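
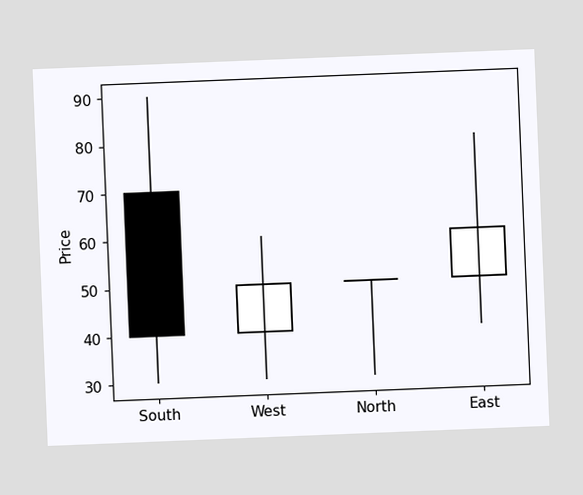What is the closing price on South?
40

The chart is tilted about 2° counter-clockwise. The South candle closes at 40.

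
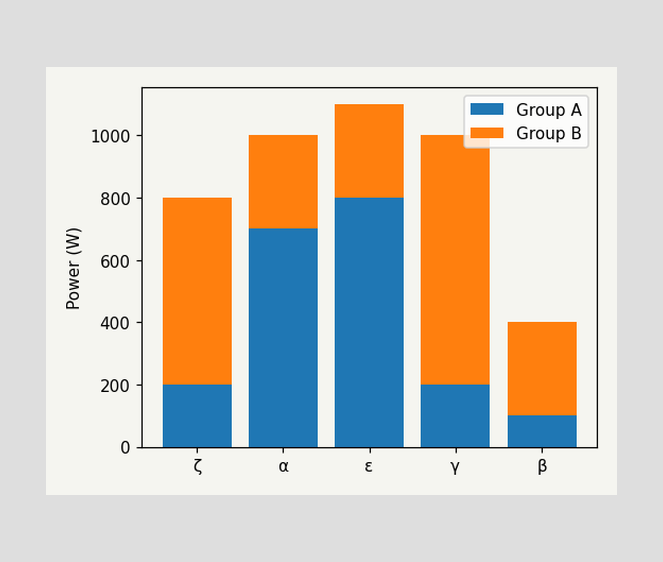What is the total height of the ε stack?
1100W

The ε stack's top reaches 1100W on the y-axis.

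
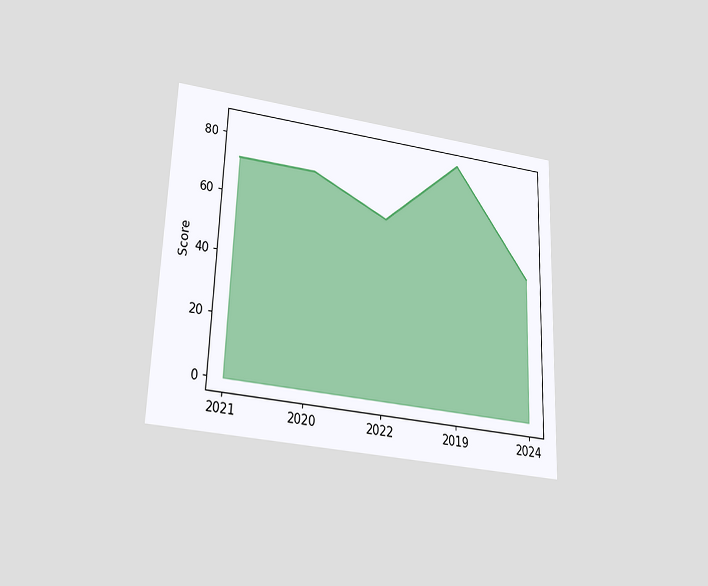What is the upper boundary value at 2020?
The chart is tilted about 2° clockwise and viewed slightly from below. At 2020 the upper boundary is at 72.

72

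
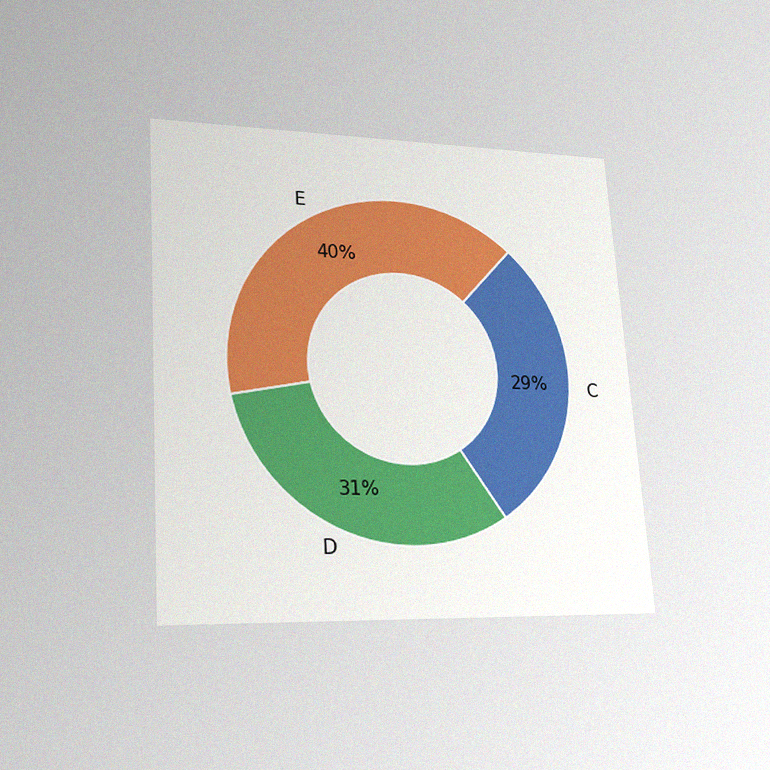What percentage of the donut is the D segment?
The chart is tilted about 4° counter-clockwise and viewed at a slight angle, with some photo noise. The D segment takes up 31% of the ring.

31%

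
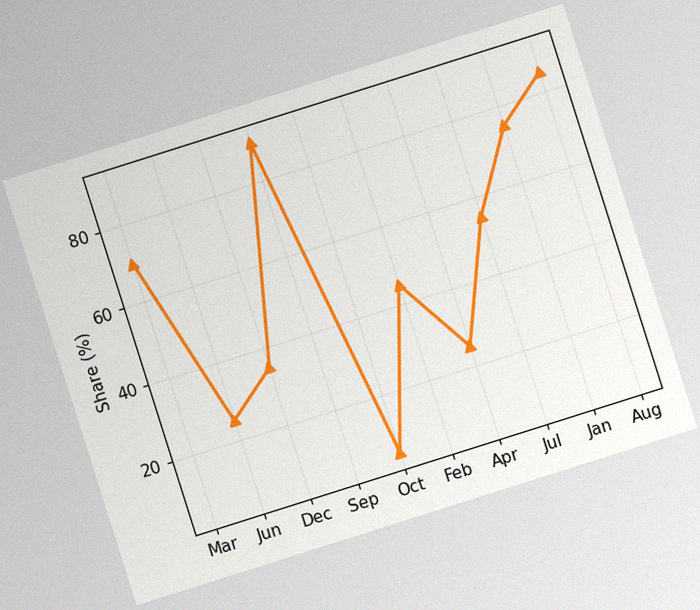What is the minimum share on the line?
5%

The chart is tilted about 18° counter-clockwise, with some photo noise. The lowest point is at Oct, and reading across to the y-axis gives 5%.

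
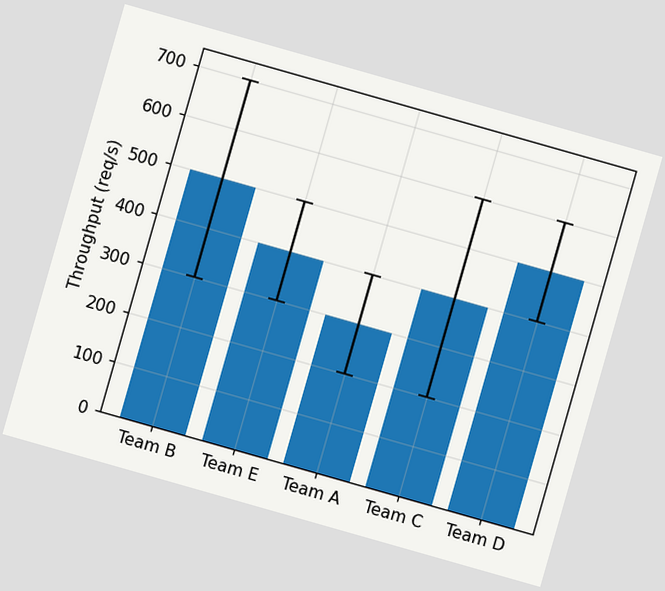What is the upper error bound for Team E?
The chart is tilted about 16° clockwise. The Team E bar's upper whisker reaches 500req/s.

500req/s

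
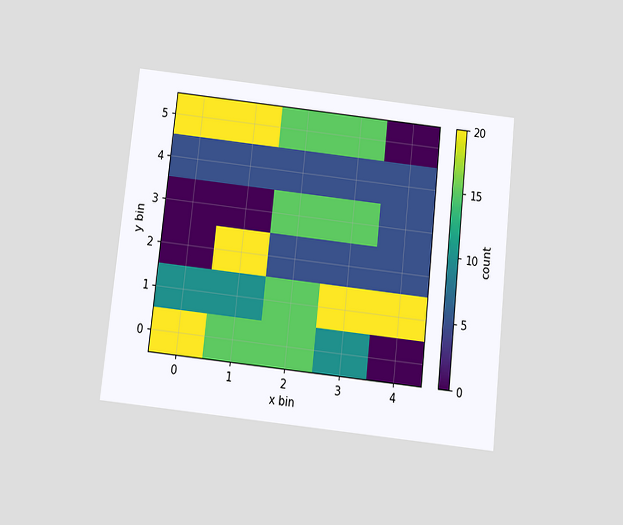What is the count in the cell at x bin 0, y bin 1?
10

The chart is tilted about 6° clockwise and viewed slightly from below. Matching the cell (0, 1) against the colorbar gives 10.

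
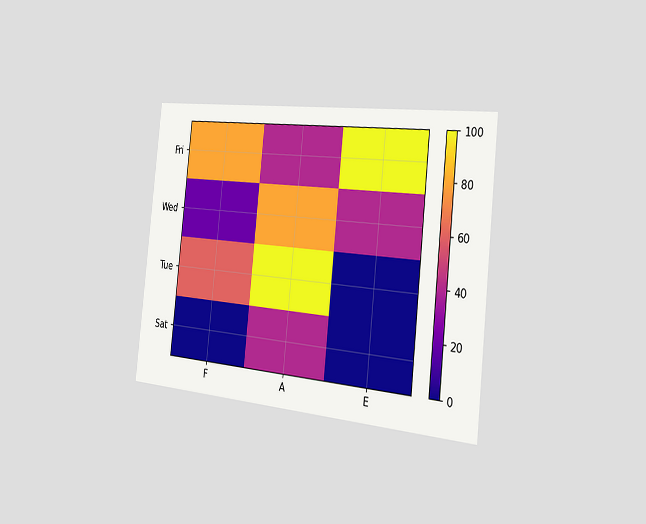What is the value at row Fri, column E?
The chart is tilted about 6° clockwise and viewed slightly from the right. Matching cell (Fri, E) against the colorbar gives 100.

100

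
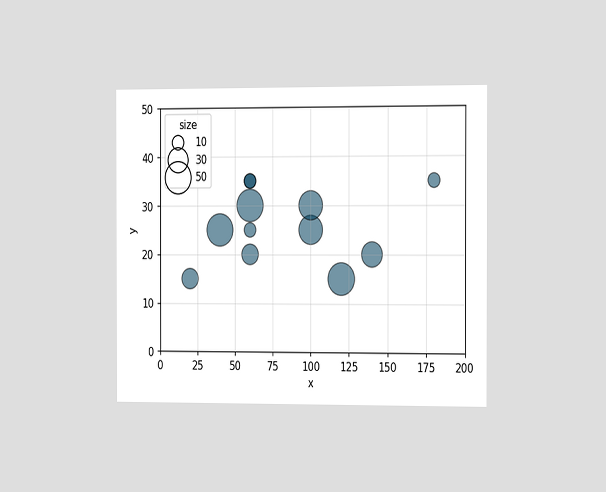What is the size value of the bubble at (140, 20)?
30

The chart is viewed at a slight angle. Matching the bubble at (140, 20) against the size legend gives 30.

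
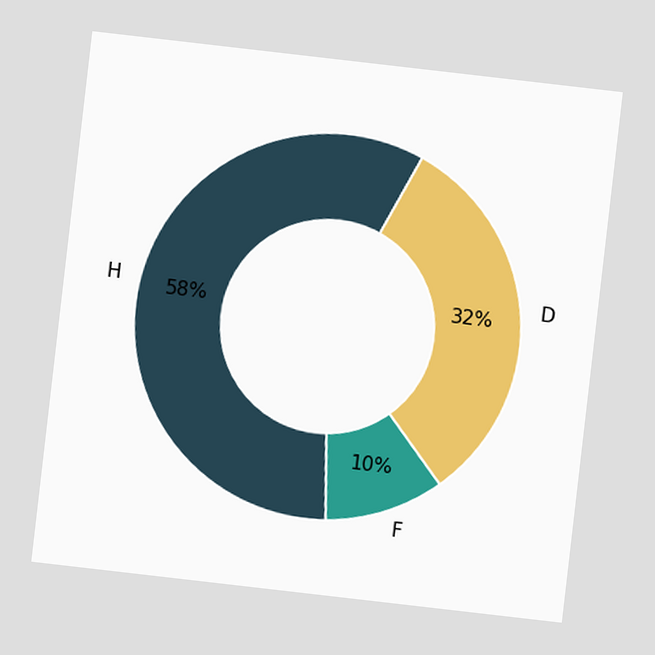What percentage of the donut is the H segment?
58%

The chart is tilted about 7° clockwise. The H segment takes up 58% of the ring.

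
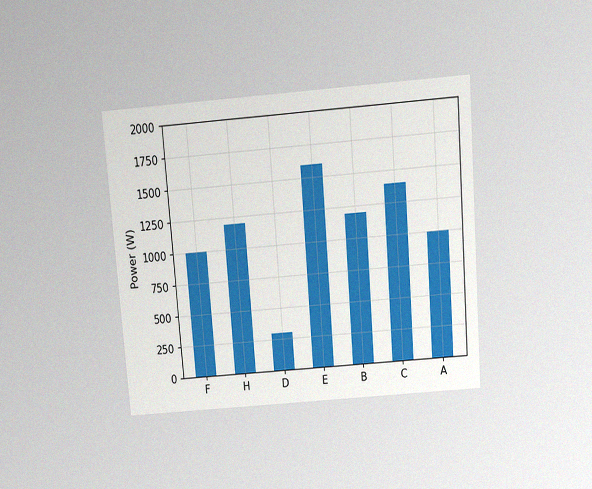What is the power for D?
The chart is tilted about 4° counter-clockwise and viewed slightly from above, with some photo noise. Reading along the chart's y-axis, the D bar reaches 300W.

300W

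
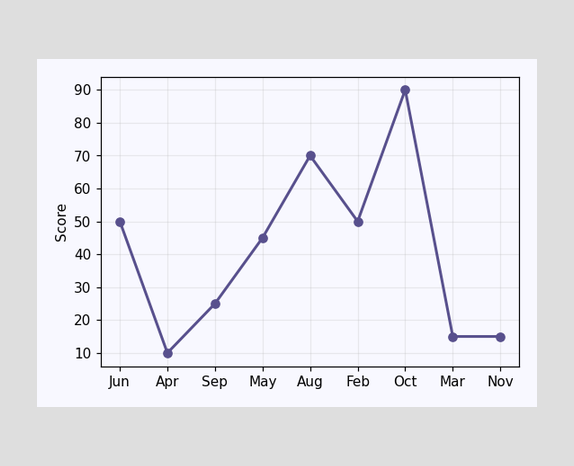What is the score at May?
At May, the line is at 45.

45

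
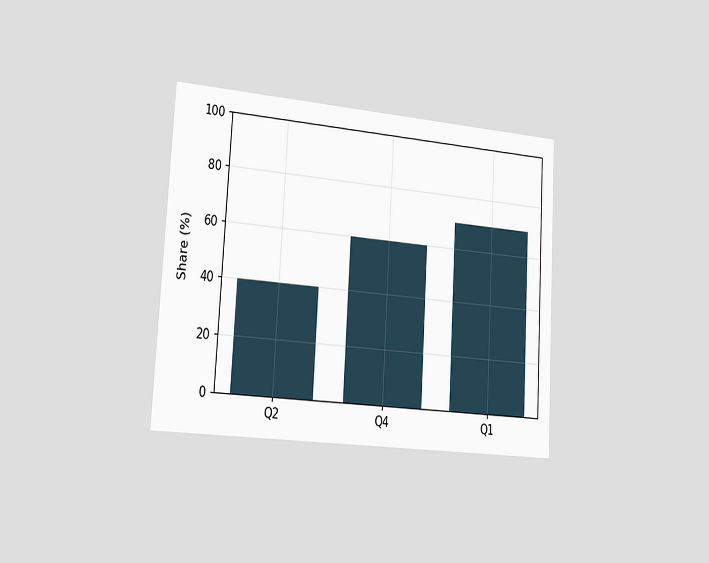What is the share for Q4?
60%

The chart is tilted about 3° clockwise and viewed slightly from the left. Reading along the chart's y-axis, the Q4 bar reaches 60%.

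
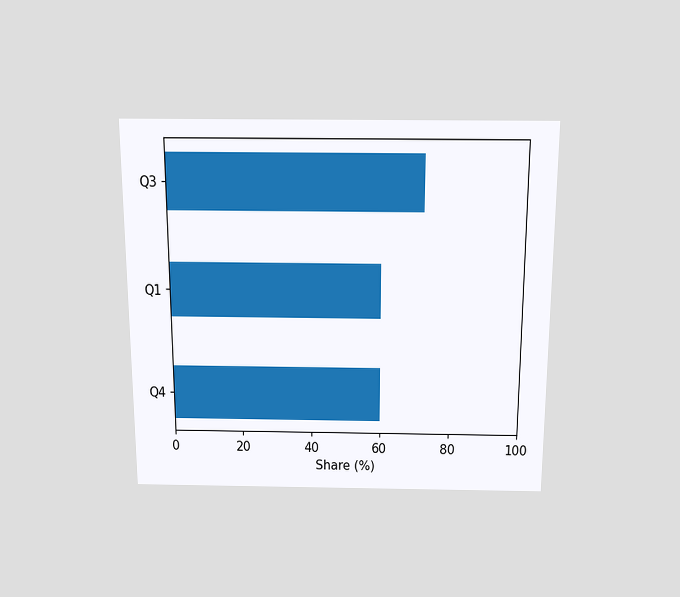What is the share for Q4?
The chart is viewed slightly from above. Reading along the chart's x-axis, the Q4 bar reaches 60%.

60%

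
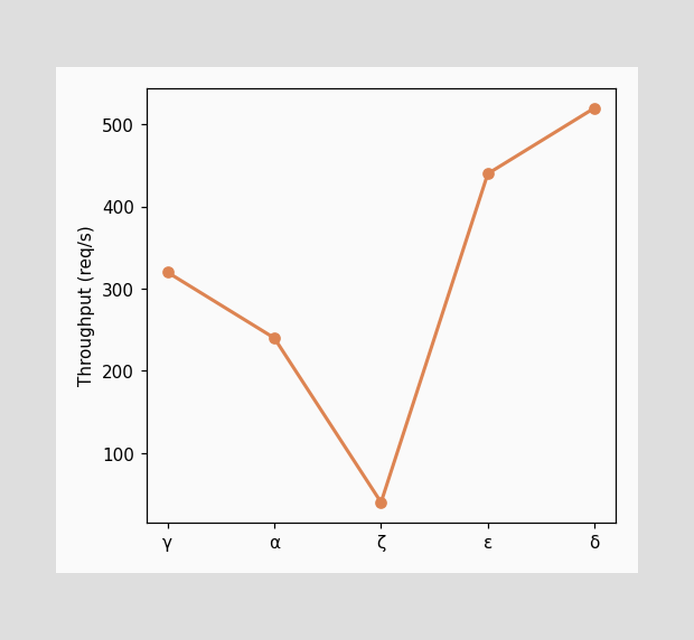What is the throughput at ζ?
At ζ, the line is at 40req/s.

40req/s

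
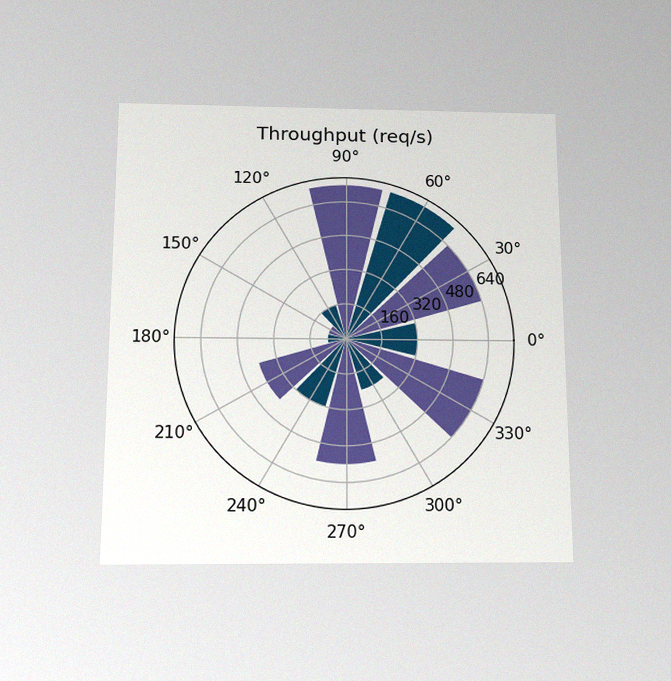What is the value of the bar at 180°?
80req/s

The chart is viewed slightly from below, with some photo noise. The bar at 180° reaches 80req/s on the radial axis.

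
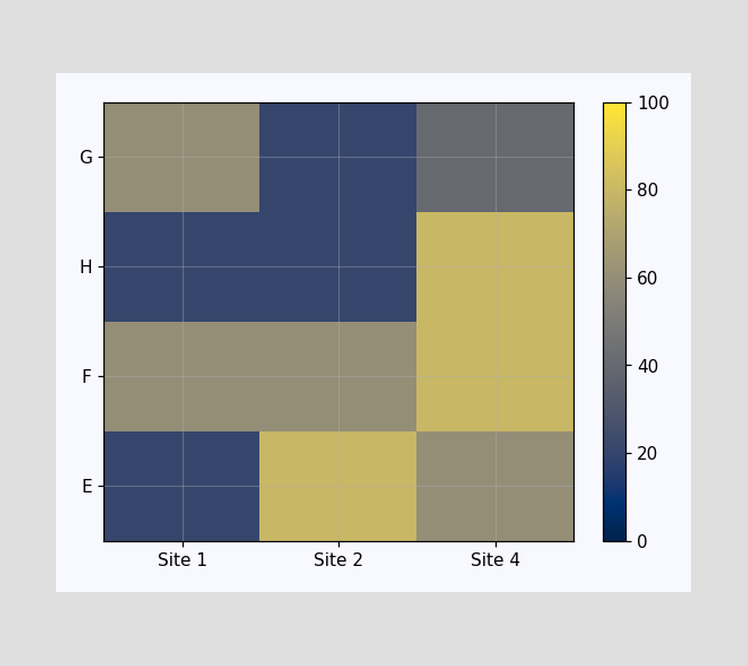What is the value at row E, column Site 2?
Matching cell (E, Site 2) against the colorbar gives 80.

80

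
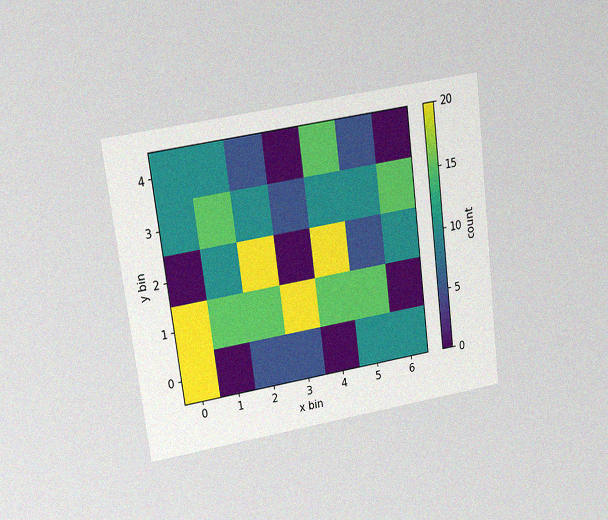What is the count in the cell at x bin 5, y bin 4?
The chart is tilted about 7° counter-clockwise and viewed slightly from above, with some photo noise. Matching the cell (5, 4) against the colorbar gives 5.

5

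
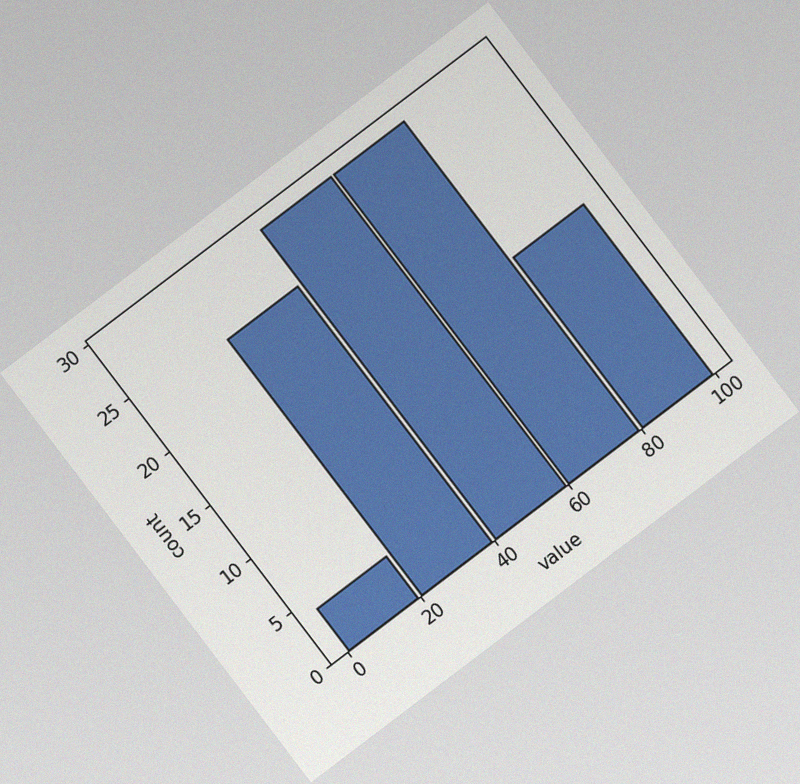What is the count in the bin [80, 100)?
The chart is tilted about 37° counter-clockwise, with some photo noise. The [80, 100) bin has height 16.

16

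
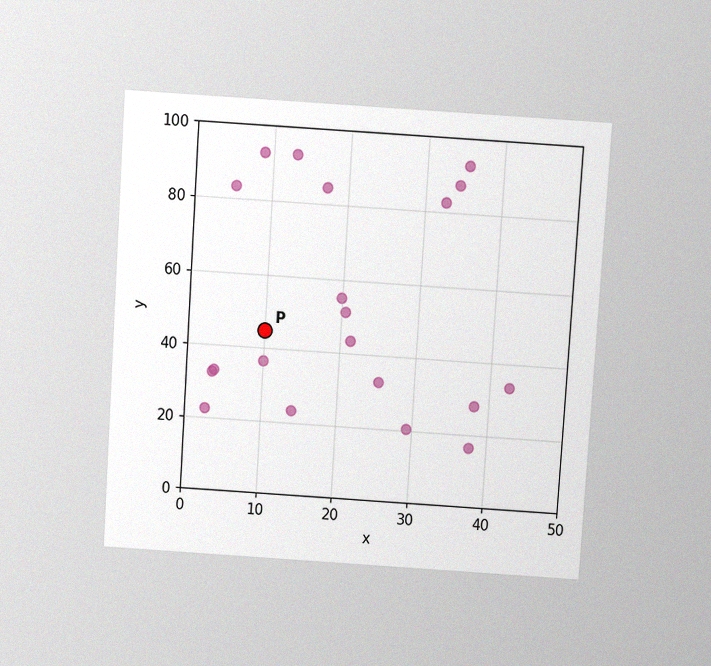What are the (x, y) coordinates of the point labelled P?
The chart is tilted about 4° clockwise and viewed slightly from above, with some photo noise. Following the gridlines from P to each axis, P sits at (10, 45).

(10, 45)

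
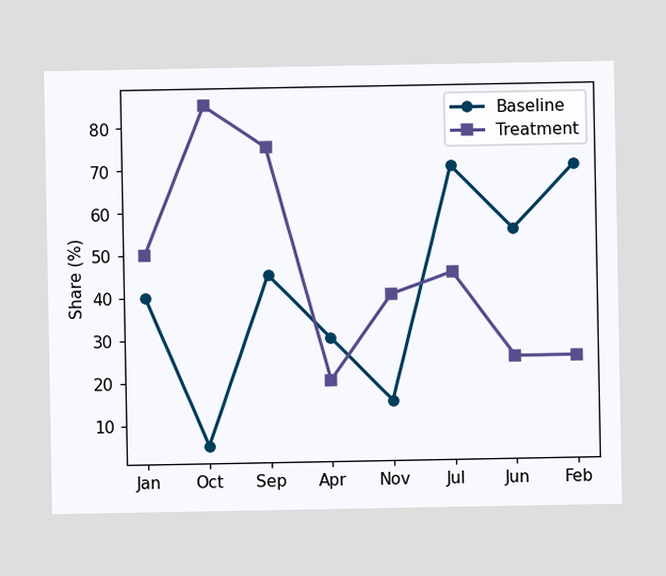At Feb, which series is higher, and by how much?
Baseline, by 45%

At Feb, Baseline sits above the other line by 45%.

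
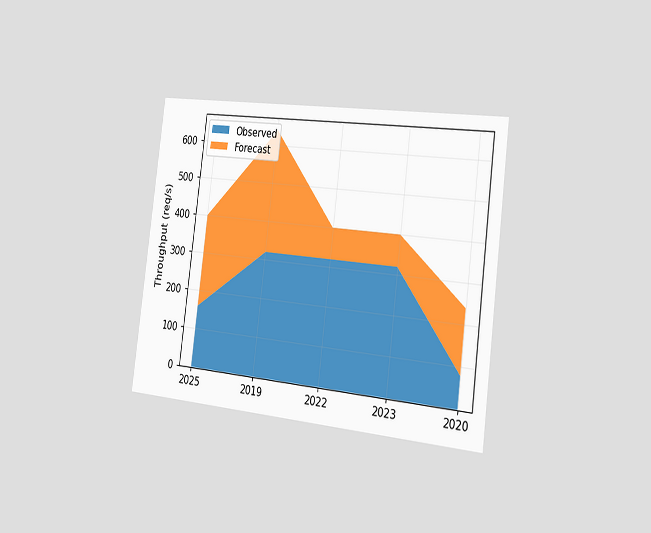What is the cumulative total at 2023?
The chart is tilted about 7° clockwise and viewed slightly from the right. The stacked total at 2023 reaches 400req/s.

400req/s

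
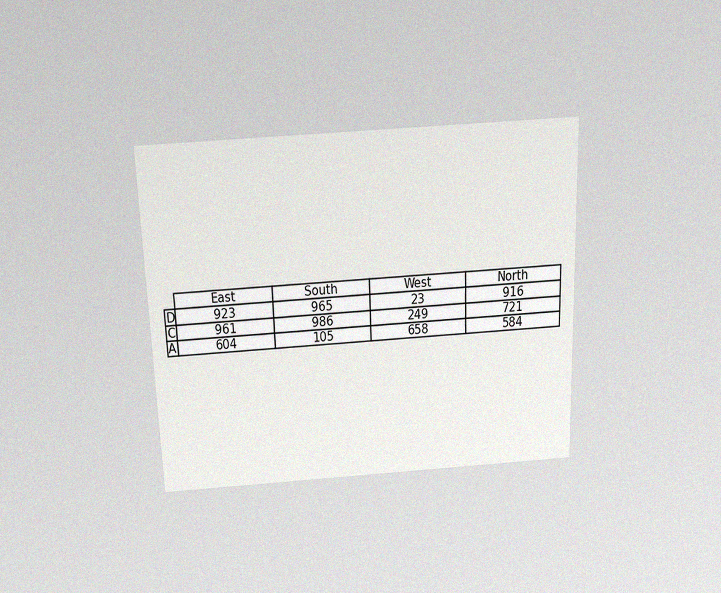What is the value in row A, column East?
604

The chart is viewed slightly from above, with some photo noise. The (A, East) cell reads 604.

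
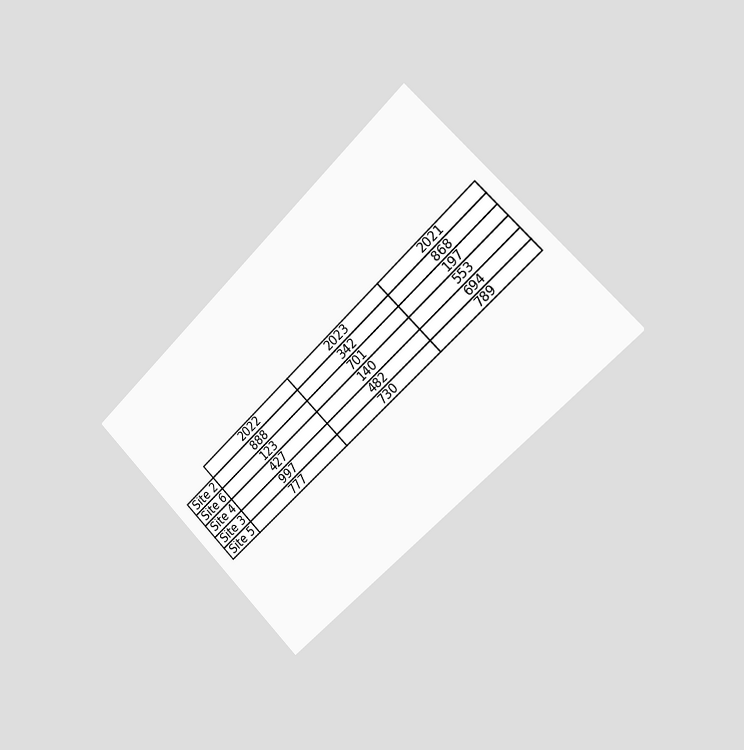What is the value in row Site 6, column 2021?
197

The chart is tilted about 45° counter-clockwise and viewed slightly from the right. The (Site 6, 2021) cell reads 197.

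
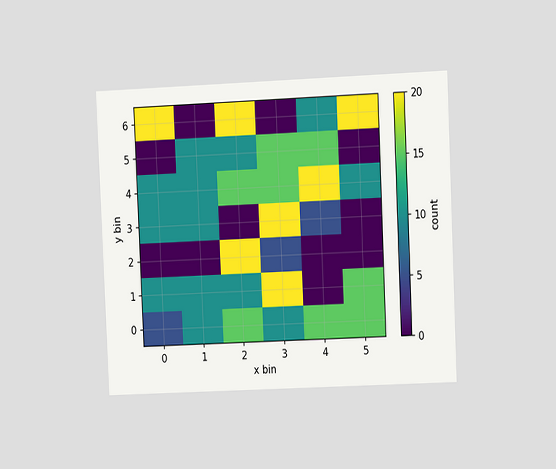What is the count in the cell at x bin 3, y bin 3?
20

The chart is tilted about 3° counter-clockwise and viewed at a slight angle. Matching the cell (3, 3) against the colorbar gives 20.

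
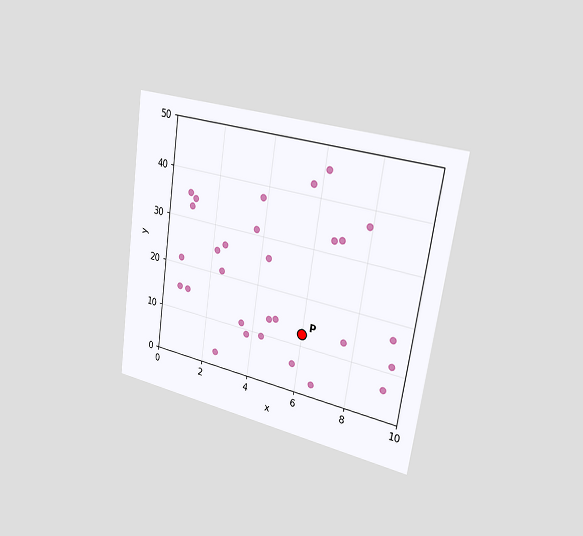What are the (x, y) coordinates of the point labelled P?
The chart is tilted about 8° clockwise and viewed slightly from the right. Following the gridlines from P to each axis, P sits at (6, 12.5).

(6, 12.5)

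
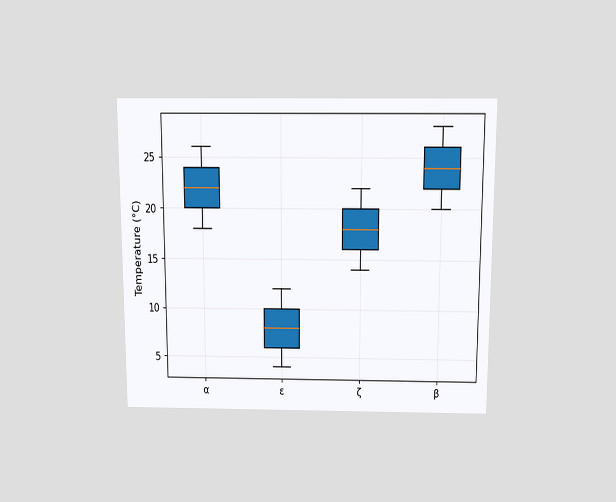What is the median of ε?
8°C

The chart is viewed slightly from above. The median line in the ε box sits at 8°C.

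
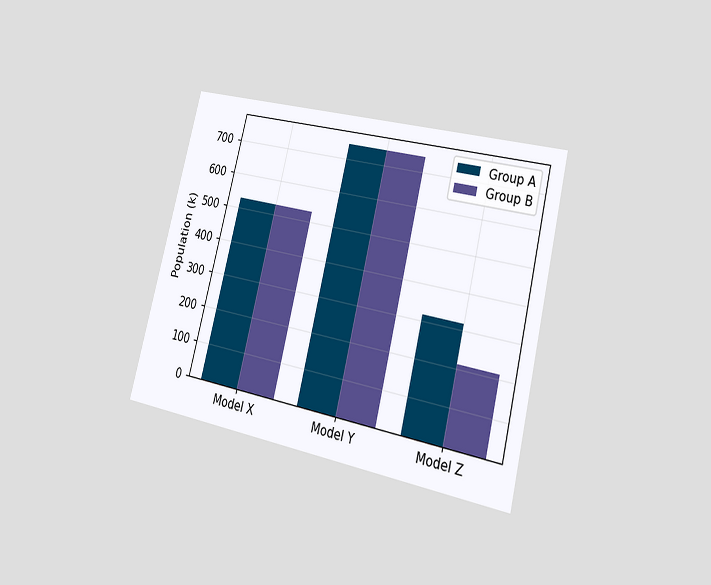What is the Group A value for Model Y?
The chart is tilted about 14° clockwise and viewed slightly from the right. The Group A bar at Model Y reaches 742k on the y-axis.

742k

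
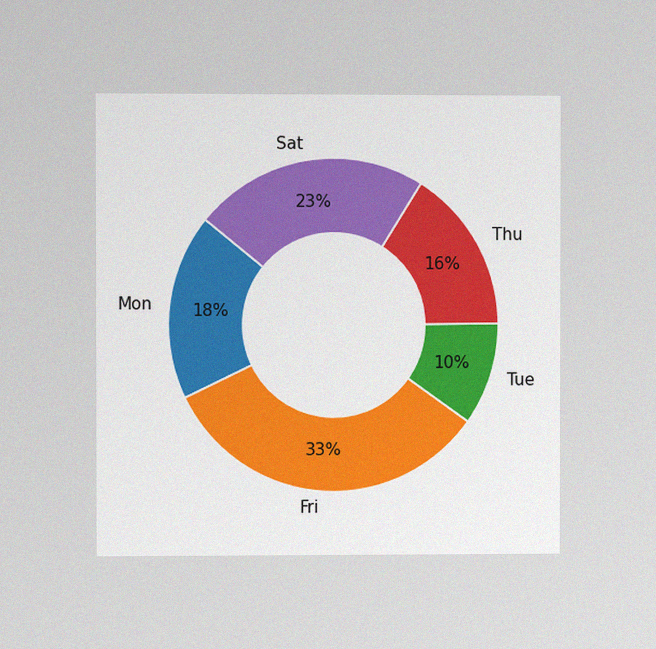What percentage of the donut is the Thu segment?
16%

The chart is viewed at a slight angle, with some photo noise. The Thu segment takes up 16% of the ring.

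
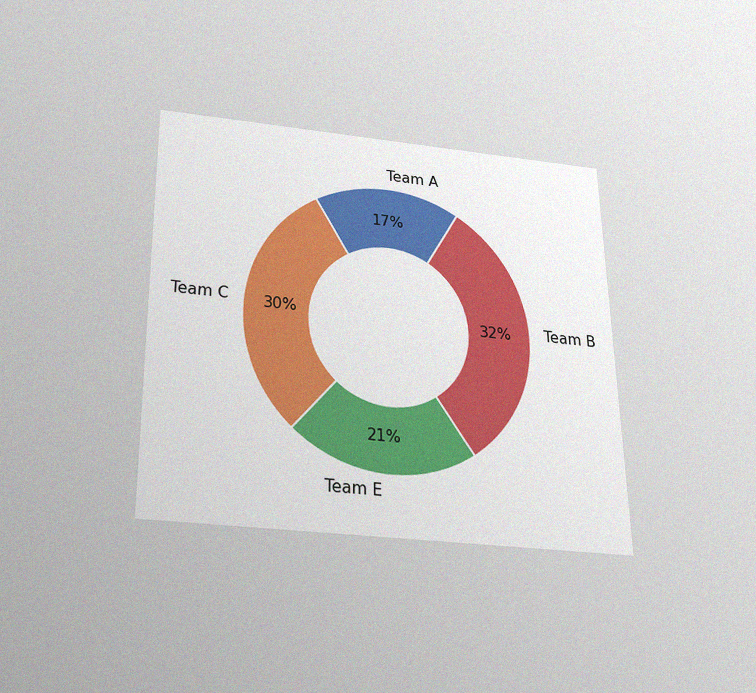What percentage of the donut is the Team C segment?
The chart is viewed slightly from below, with some photo noise. The Team C segment takes up 30% of the ring.

30%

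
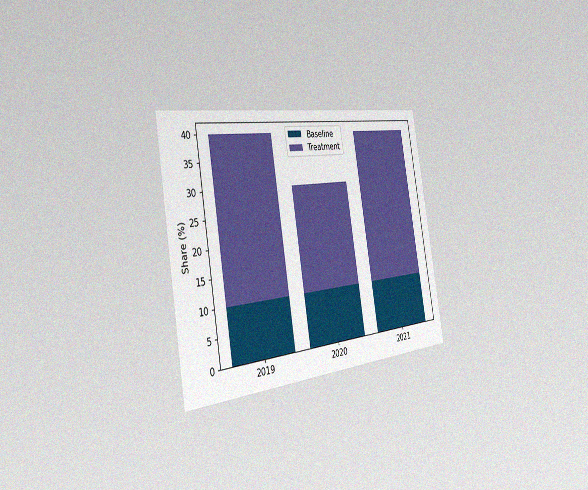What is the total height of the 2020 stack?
30%

The chart is tilted about 9° counter-clockwise and viewed slightly from the left, with some photo noise. The 2020 stack's top reaches 30% on the y-axis.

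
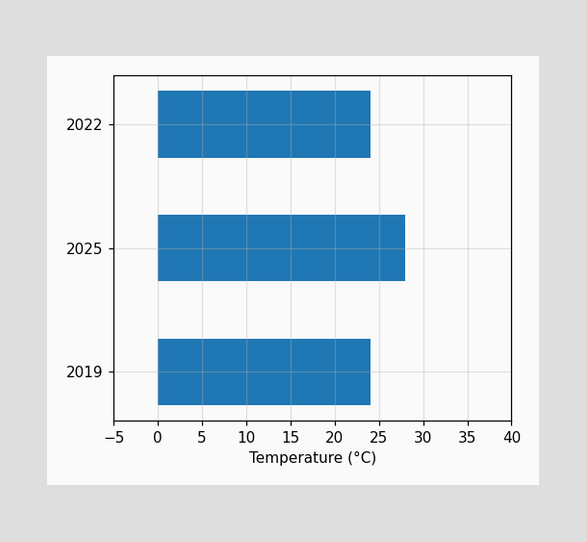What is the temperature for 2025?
28°C

Reading along the chart's x-axis, the 2025 bar reaches 28°C.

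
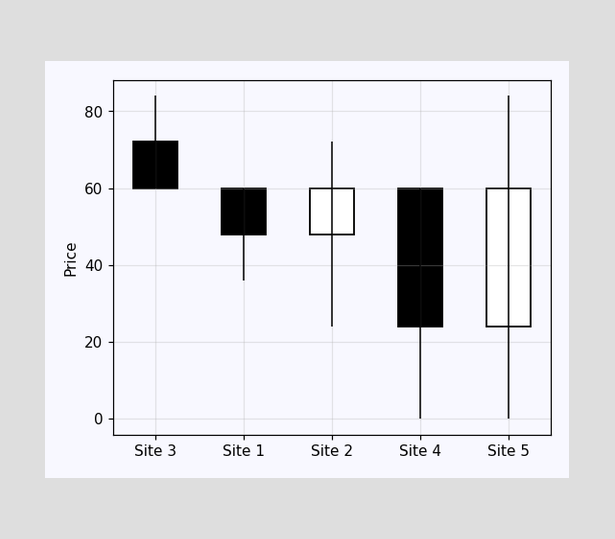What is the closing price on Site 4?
24

The Site 4 candle closes at 24.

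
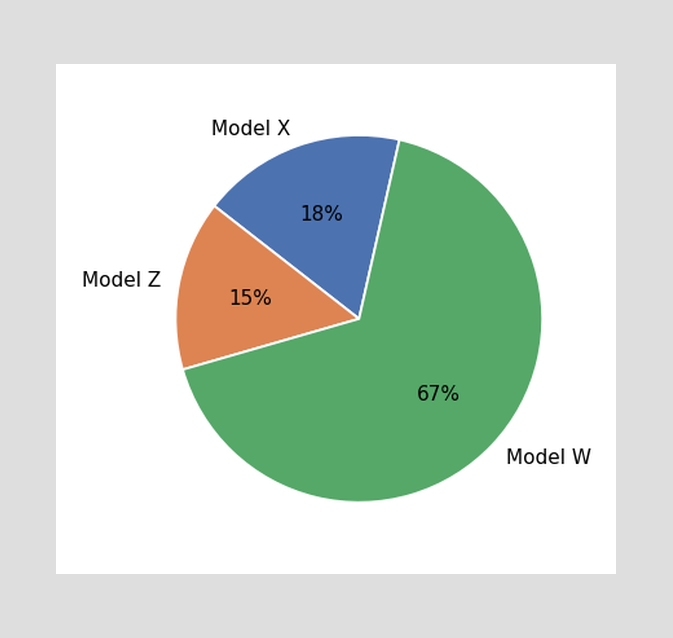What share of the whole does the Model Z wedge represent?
The Model Z slice takes up 15% of the pie.

15%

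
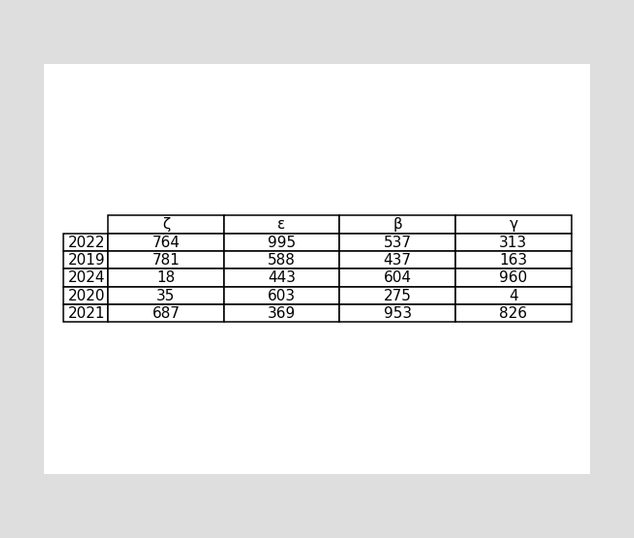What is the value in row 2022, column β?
The (2022, β) cell reads 537.

537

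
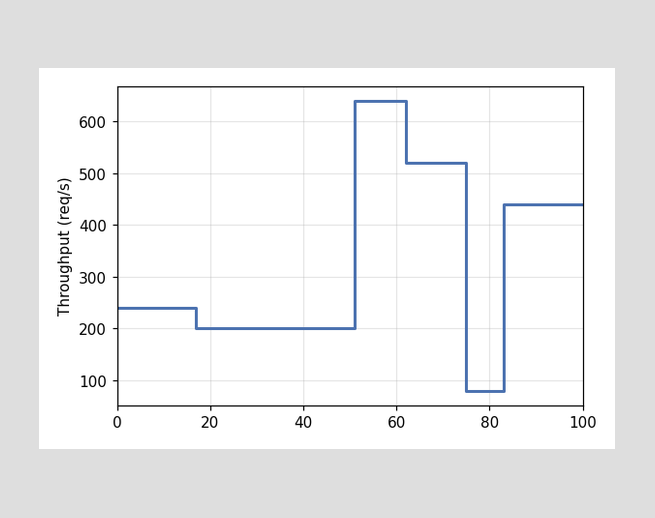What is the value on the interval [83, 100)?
440req/s

On [83, 100) the step sits at 440req/s.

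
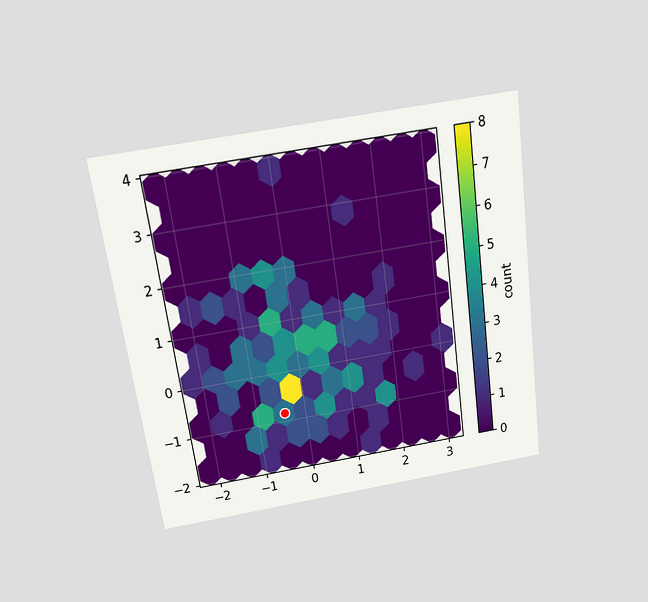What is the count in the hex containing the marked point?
3

The chart is tilted about 8° counter-clockwise and viewed slightly from above. The marked hex reads 3 on the colorbar.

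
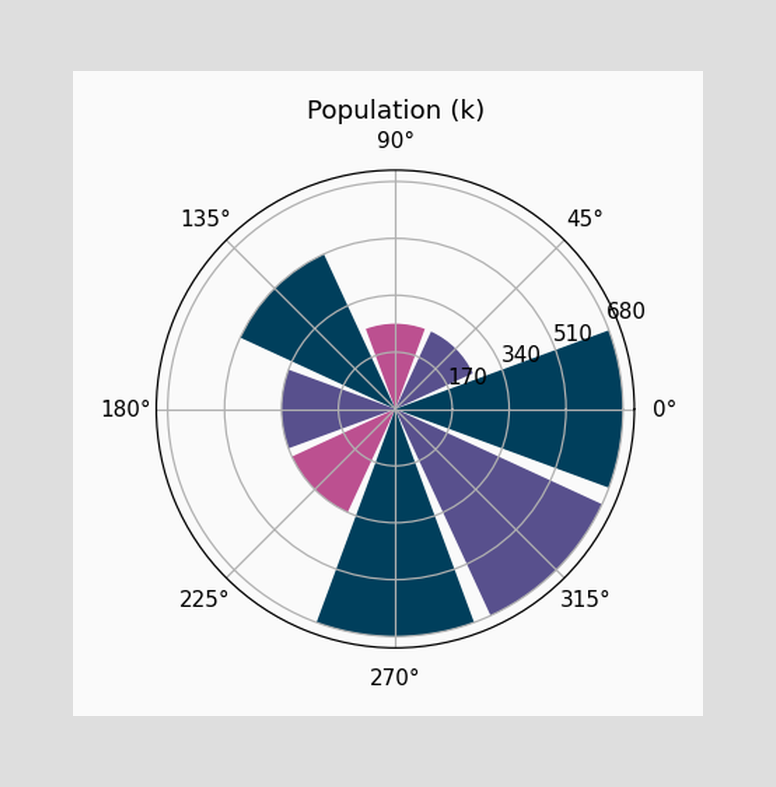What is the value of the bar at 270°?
680k

The bar at 270° reaches 680k on the radial axis.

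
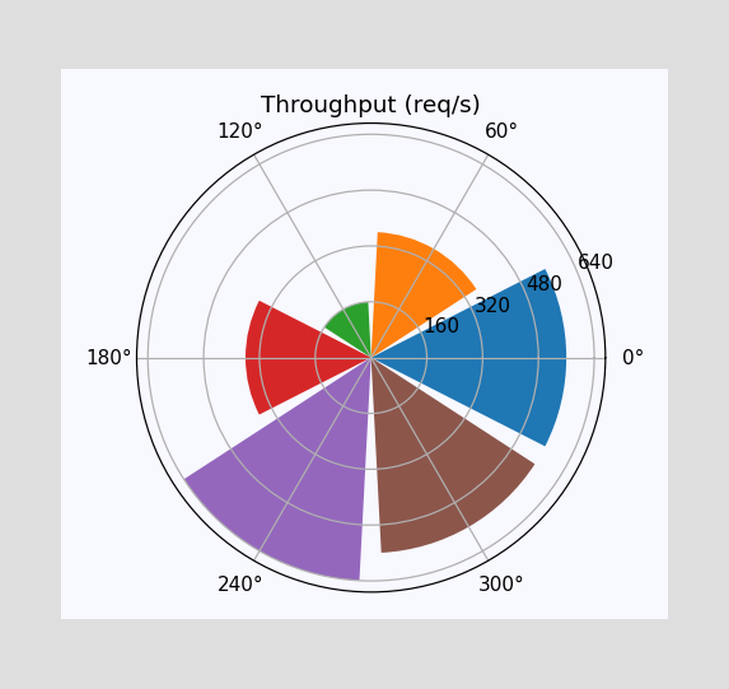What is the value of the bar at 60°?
360req/s

The bar at 60° reaches 360req/s on the radial axis.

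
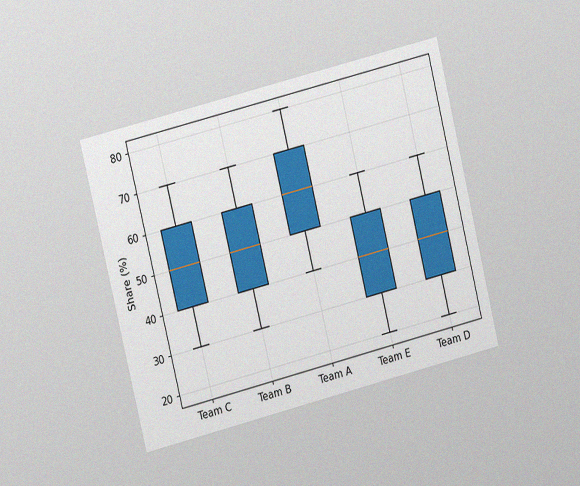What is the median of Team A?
The chart is tilted about 14° counter-clockwise and viewed at a slight angle, with some photo noise. The median line in the Team A box sits at 60%.

60%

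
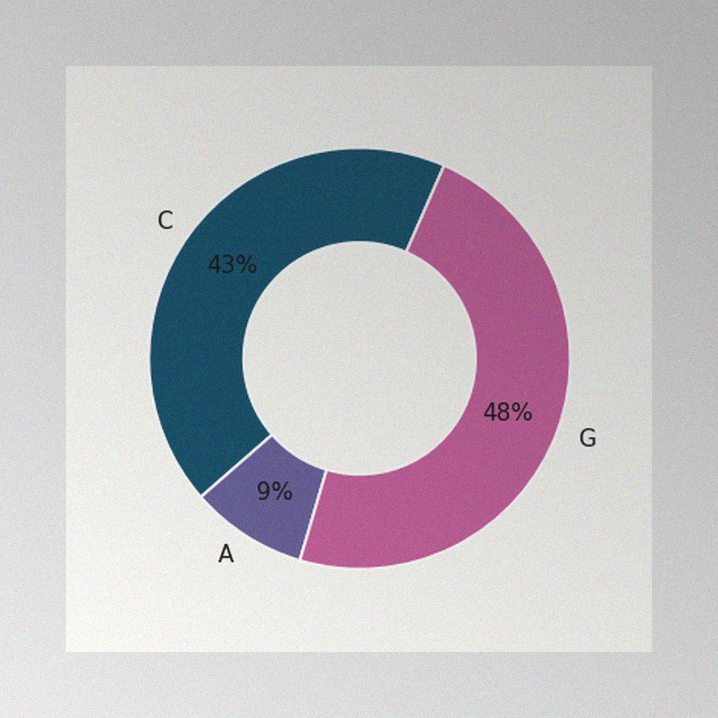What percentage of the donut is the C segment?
The image has some photo noise and uneven lighting. The C segment takes up 43% of the ring.

43%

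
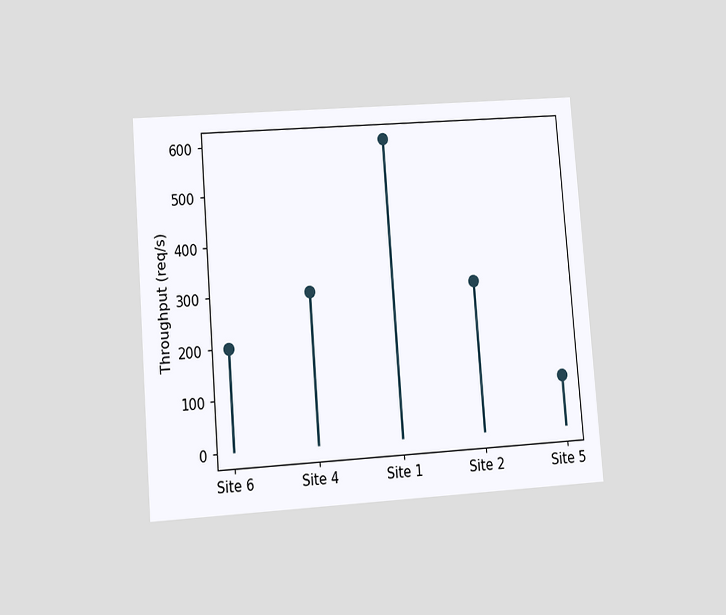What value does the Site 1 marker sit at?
600req/s

The chart is tilted about 4° counter-clockwise and viewed at a slight angle. The Site 1 marker sits at 600req/s.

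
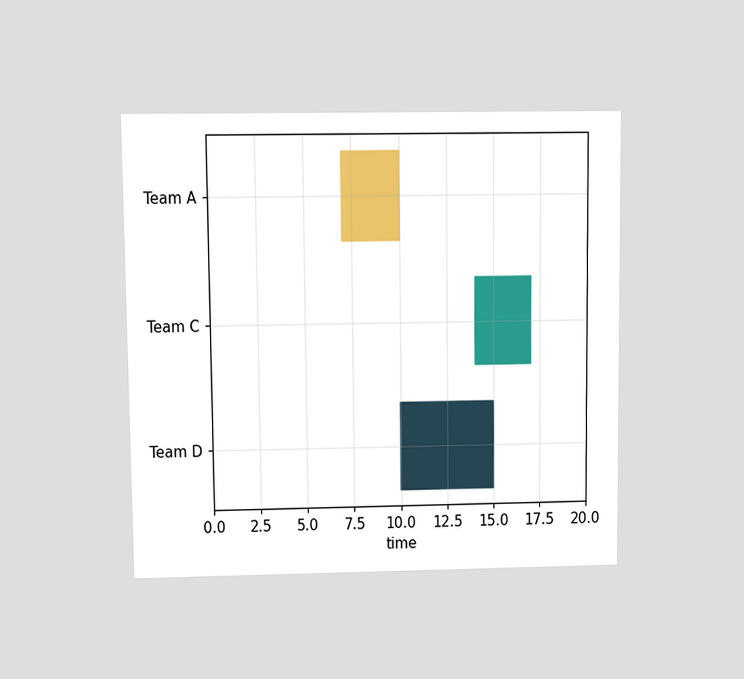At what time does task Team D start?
The chart is viewed at a slight angle. The Team D bar begins at t=10.

10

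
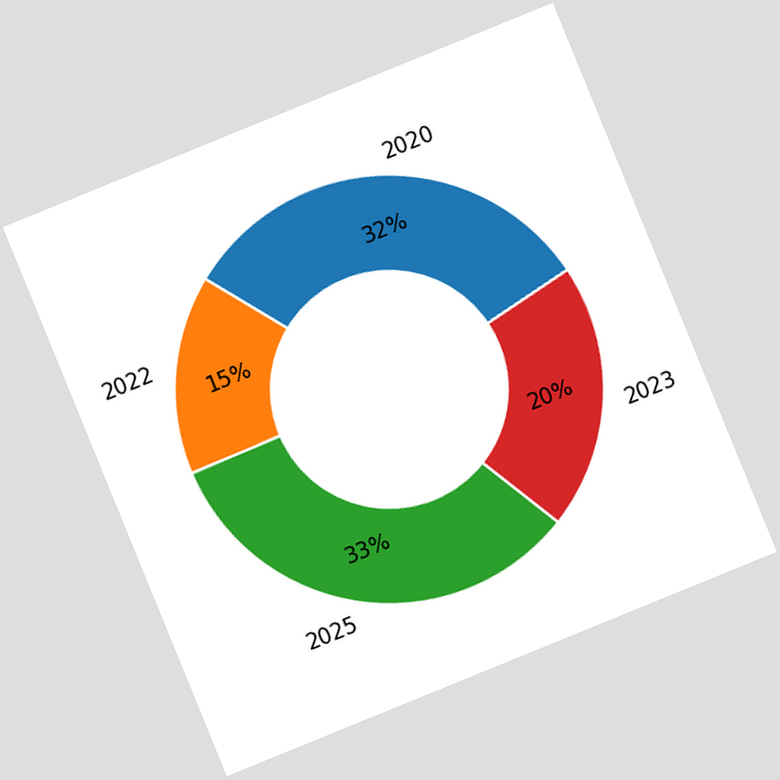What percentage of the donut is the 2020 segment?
The chart is tilted about 22° counter-clockwise. The 2020 segment takes up 32% of the ring.

32%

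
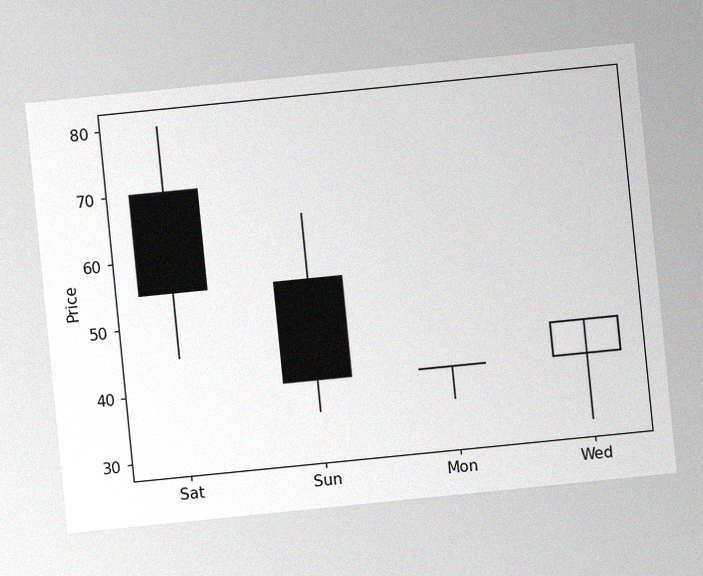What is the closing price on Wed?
45

The chart is tilted about 6° counter-clockwise, with some photo noise. The Wed candle closes at 45.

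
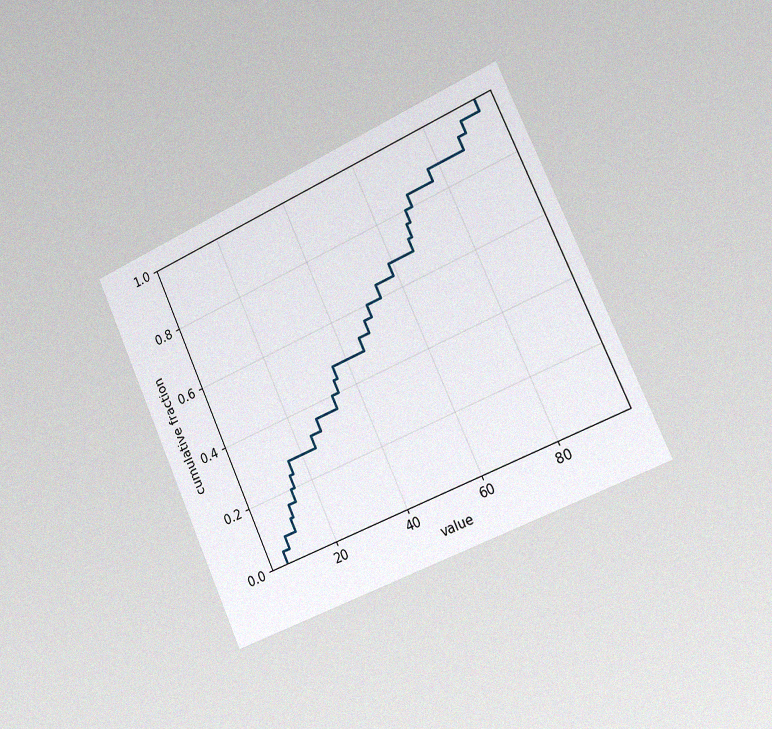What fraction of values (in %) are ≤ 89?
96%

The chart is tilted about 24° counter-clockwise and viewed slightly from the right, with some photo noise. At x=89 the ECDF step is at 96%.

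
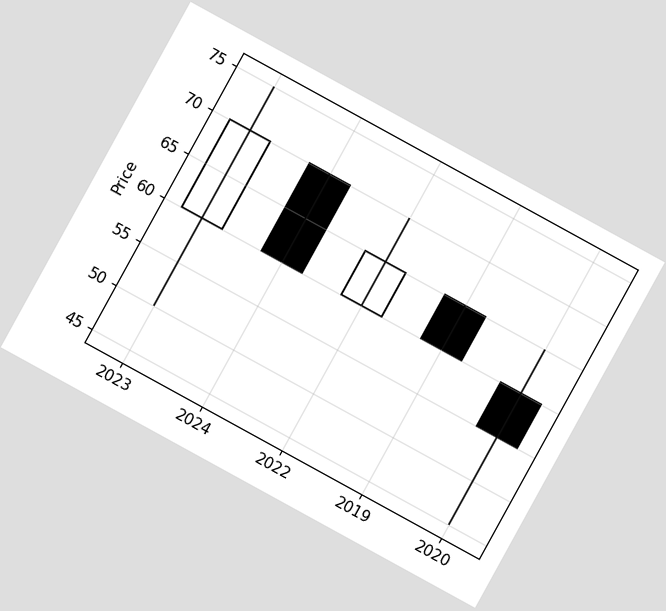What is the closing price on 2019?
The chart is tilted about 29° clockwise. The 2019 candle closes at 60.

60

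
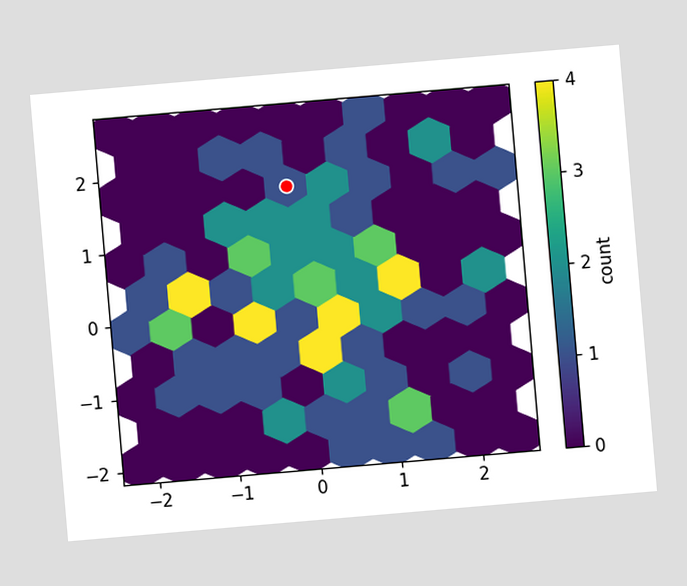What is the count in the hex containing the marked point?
The chart is tilted about 5° counter-clockwise. The marked hex reads 1 on the colorbar.

1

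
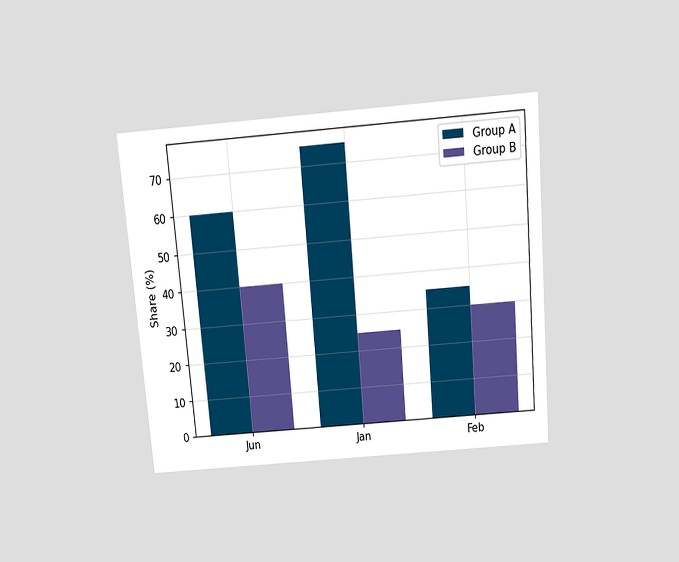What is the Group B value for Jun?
The chart is tilted about 5° counter-clockwise and viewed slightly from above. The Group B bar at Jun reaches 40% on the y-axis.

40%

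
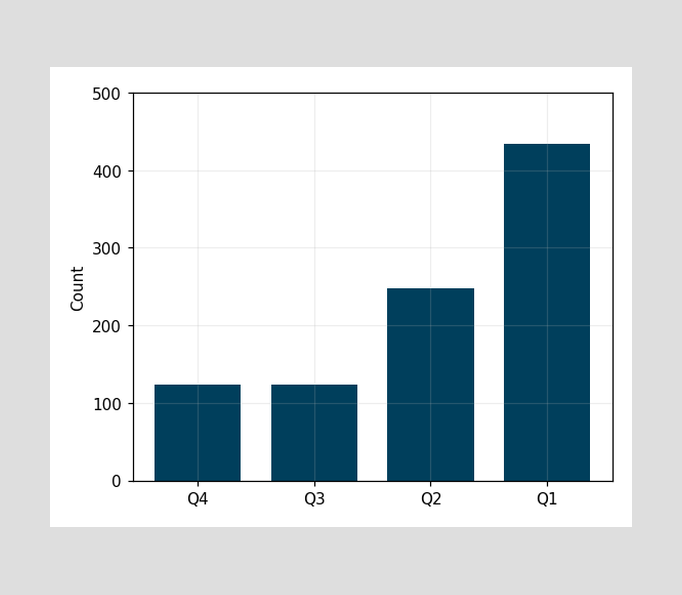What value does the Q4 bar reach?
Reading along the chart's y-axis, the Q4 bar reaches 124.

124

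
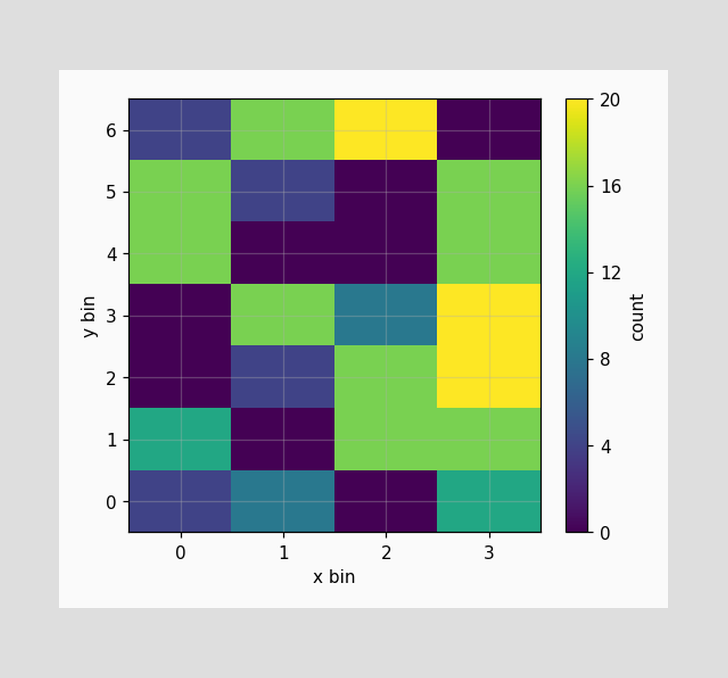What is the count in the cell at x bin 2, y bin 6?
20

Matching the cell (2, 6) against the colorbar gives 20.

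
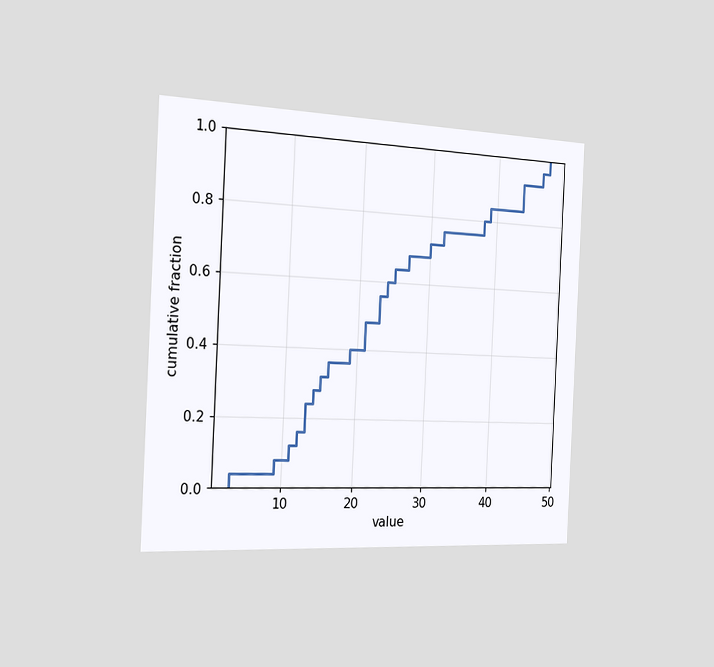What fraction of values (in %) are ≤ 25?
64%

The chart is tilted about 3° clockwise and viewed slightly from the left. At x=25 the ECDF step is at 64%.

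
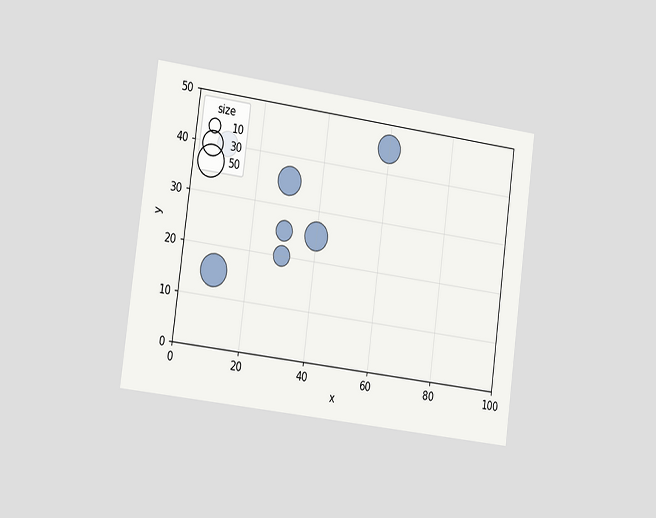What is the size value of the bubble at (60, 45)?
The chart is tilted about 8° clockwise and viewed slightly from the left. Matching the bubble at (60, 45) against the size legend gives 40.

40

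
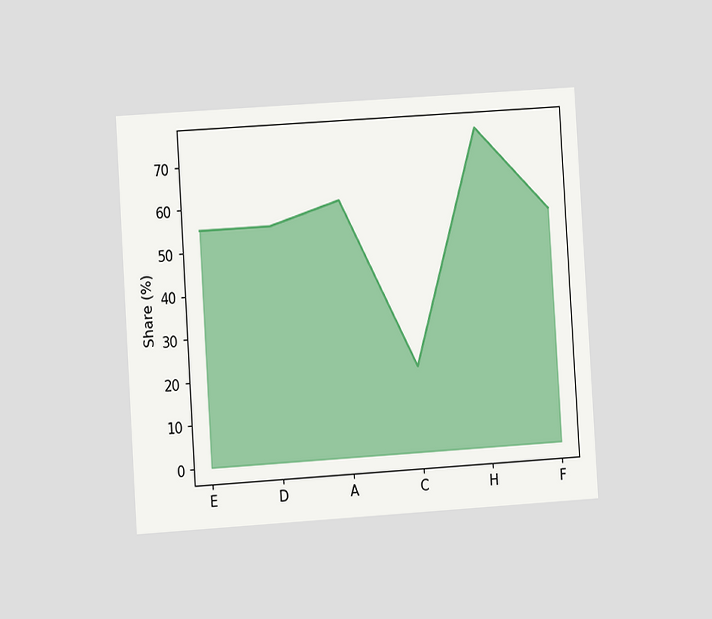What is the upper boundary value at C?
The chart is tilted about 4° counter-clockwise and viewed at a slight angle. At C the upper boundary is at 20%.

20%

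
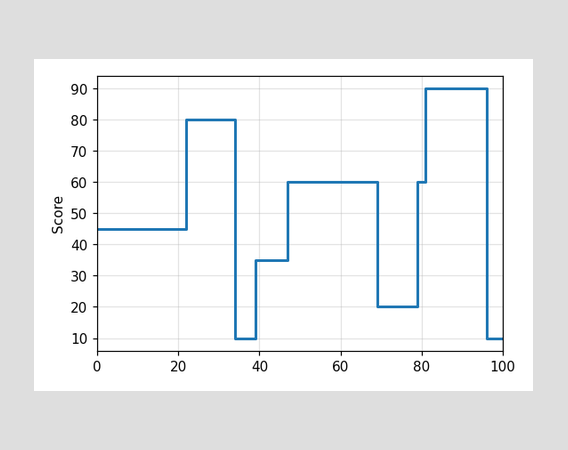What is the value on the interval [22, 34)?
On [22, 34) the step sits at 80.

80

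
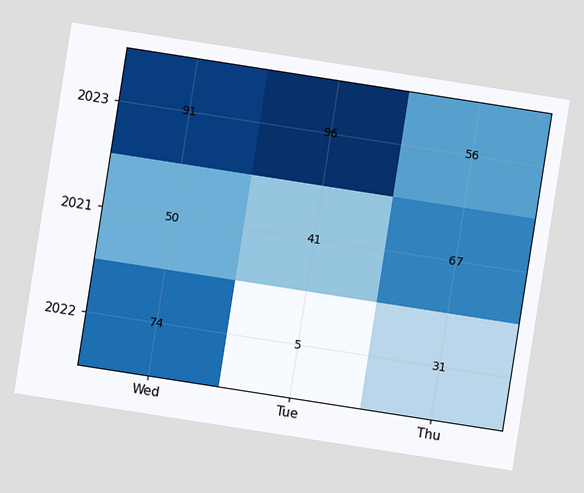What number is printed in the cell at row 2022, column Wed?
74

The chart is tilted about 9° clockwise. The (2022, Wed) cell reads 74.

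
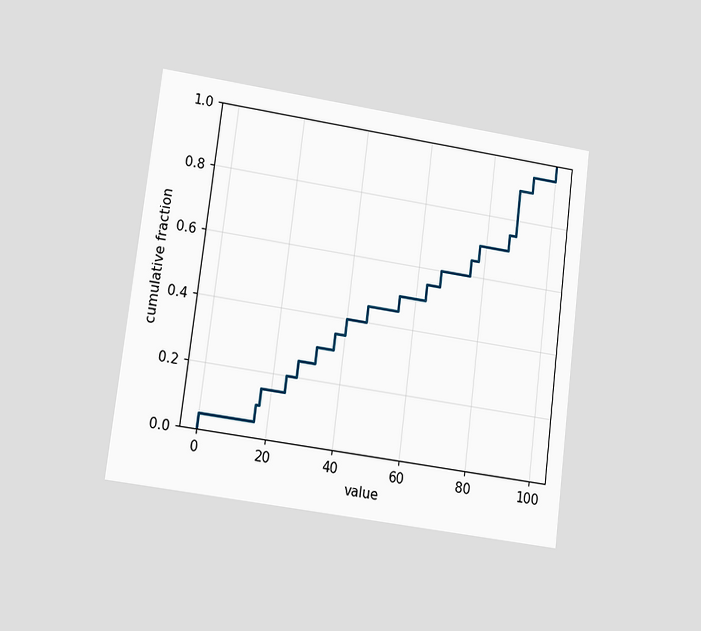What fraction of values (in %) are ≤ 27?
25%

The chart is tilted about 7° clockwise and viewed at a slight angle. At x=27 the ECDF step is at 25%.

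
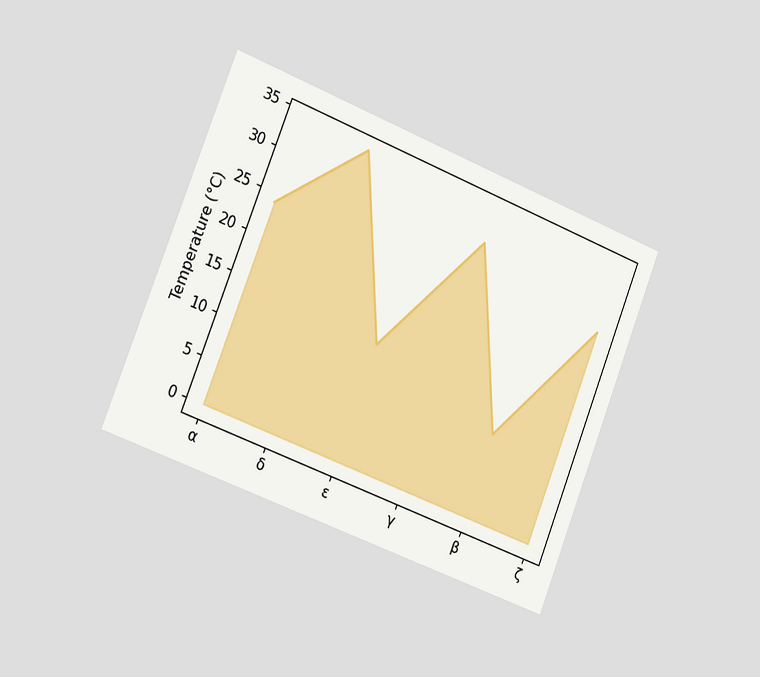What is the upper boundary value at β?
10°C

The chart is tilted about 21° clockwise and viewed slightly from the left. At β the upper boundary is at 10°C.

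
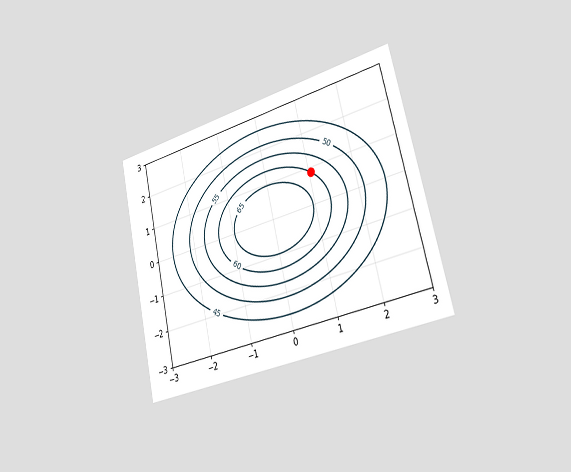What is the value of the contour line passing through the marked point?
The chart is tilted about 13° counter-clockwise and viewed slightly from the right. The marked point sits on the contour labelled 60.

60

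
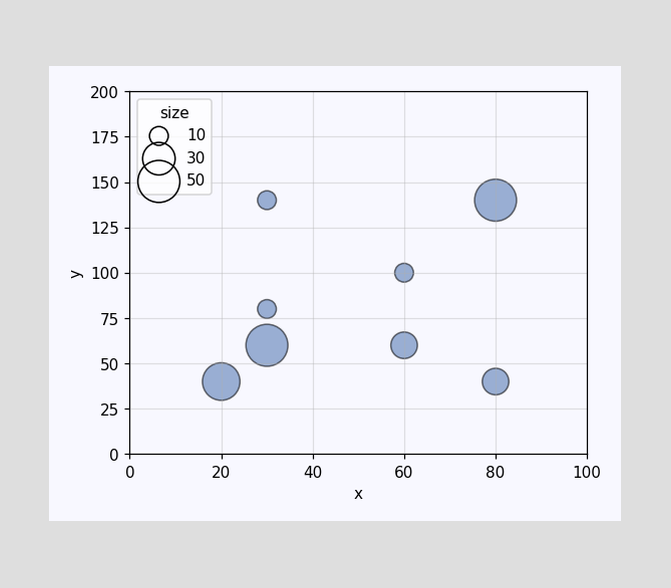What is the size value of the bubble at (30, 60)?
50

Matching the bubble at (30, 60) against the size legend gives 50.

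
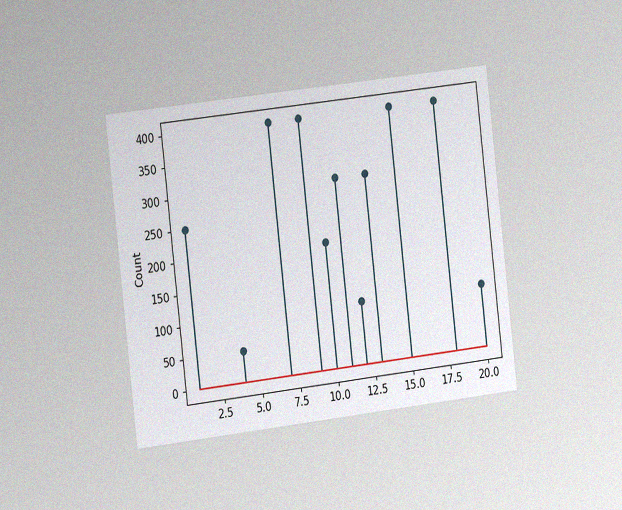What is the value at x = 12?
The chart is tilted about 7° counter-clockwise and viewed slightly from the left, with some photo noise. The stem at x=12 reaches 100.

100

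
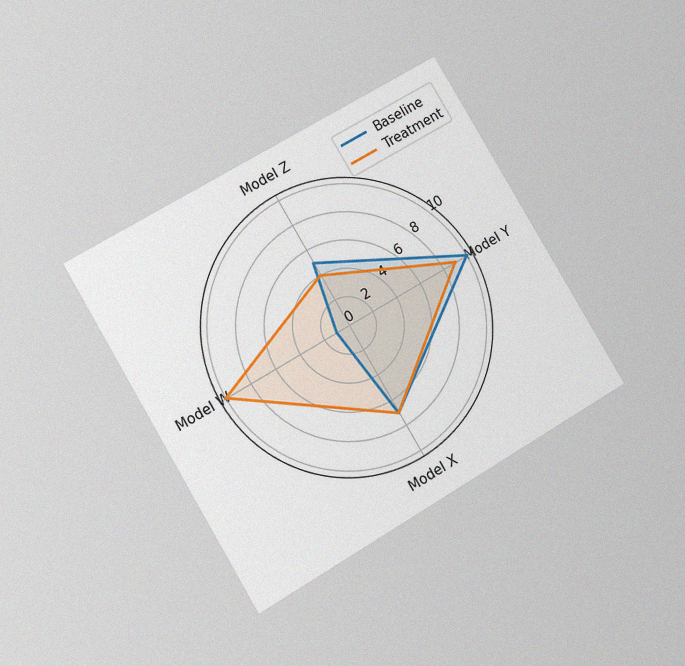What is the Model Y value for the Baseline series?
10

The chart is tilted about 31° counter-clockwise and viewed at a slight angle, with some photo noise. On the Model Y axis, Baseline reaches 10.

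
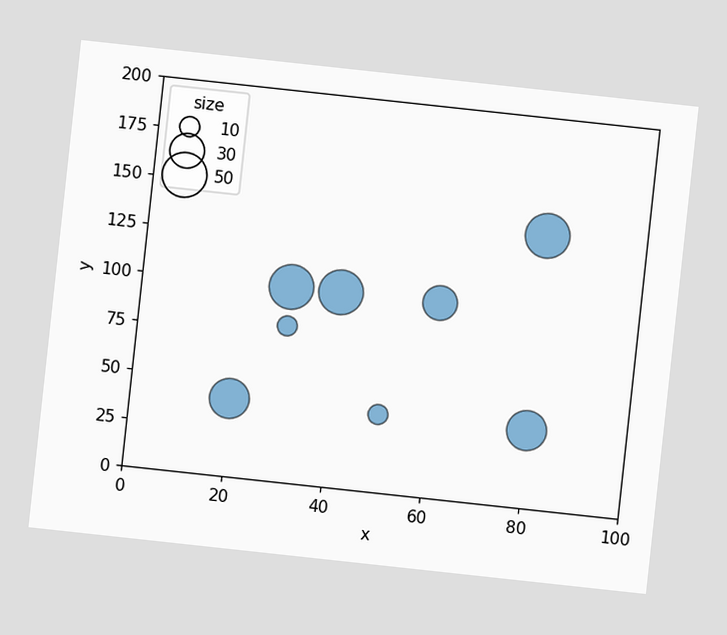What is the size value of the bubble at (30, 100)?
The chart is tilted about 6° clockwise. Matching the bubble at (30, 100) against the size legend gives 50.

50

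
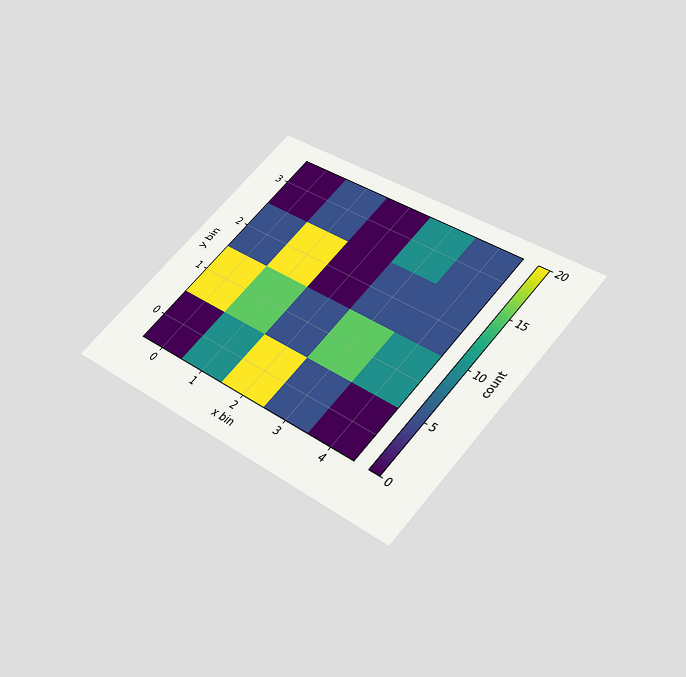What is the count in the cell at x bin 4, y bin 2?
5

The chart is tilted about 41° clockwise and viewed slightly from below. Matching the cell (4, 2) against the colorbar gives 5.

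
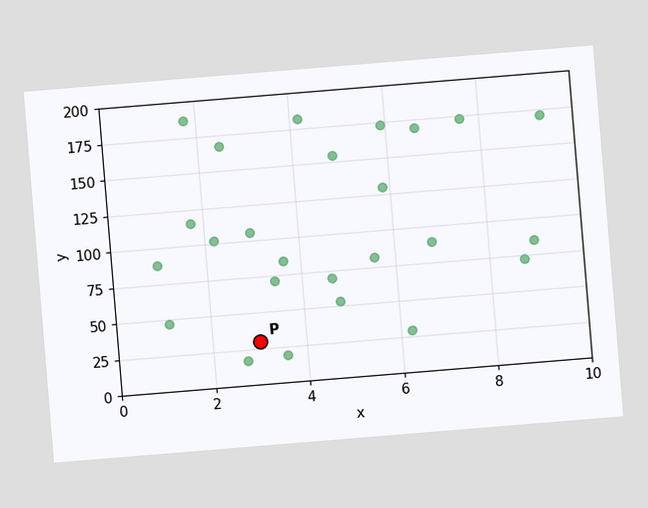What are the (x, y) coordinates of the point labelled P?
The chart is tilted about 5° counter-clockwise. Following the gridlines from P to each axis, P sits at (3, 30).

(3, 30)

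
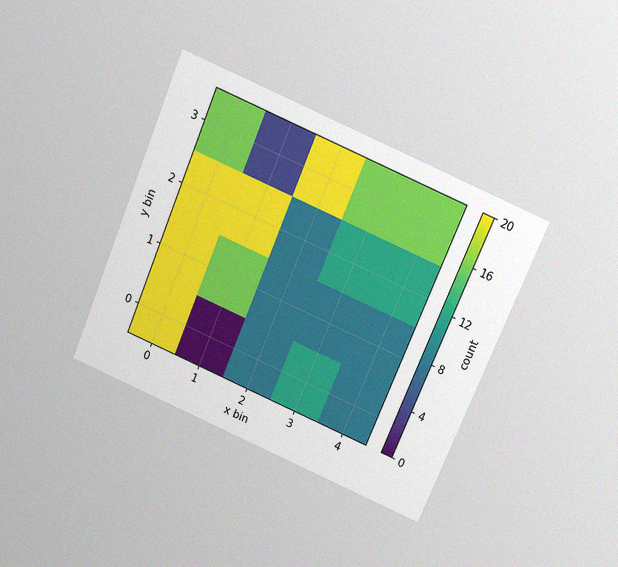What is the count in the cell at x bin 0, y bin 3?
16

The chart is tilted about 23° clockwise and viewed slightly from above, with some photo noise. Matching the cell (0, 3) against the colorbar gives 16.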